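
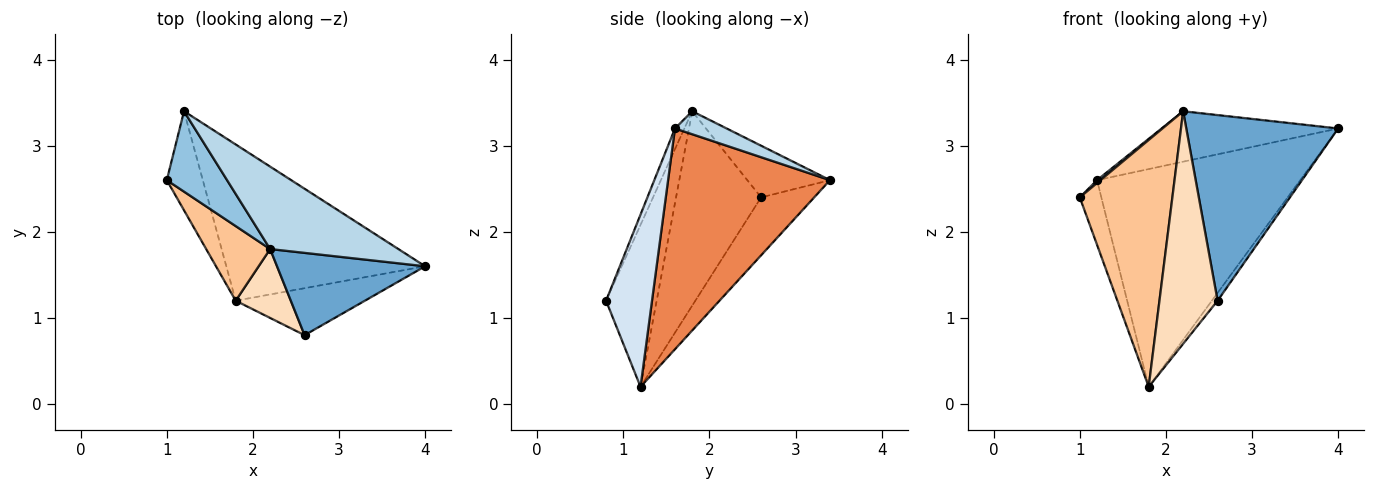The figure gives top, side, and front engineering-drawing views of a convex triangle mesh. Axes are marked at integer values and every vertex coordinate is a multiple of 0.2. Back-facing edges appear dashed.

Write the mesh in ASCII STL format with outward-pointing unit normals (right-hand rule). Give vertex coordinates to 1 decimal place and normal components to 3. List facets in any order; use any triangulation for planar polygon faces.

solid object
 facet normal -0.056 -0.913 0.405
  outer loop
   vertex 2.2 1.8 3.4
   vertex 2.6 0.8 1.2
   vertex 4.0 1.6 3.2
  endloop
 endfacet
 facet normal -0.651 -0.027 0.759
  outer loop
   vertex 1.2 3.4 2.6
   vertex 1.0 2.6 2.4
   vertex 2.2 1.8 3.4
  endloop
 endfacet
 facet normal 0.151 0.516 0.843
  outer loop
   vertex 1.2 3.4 2.6
   vertex 2.2 1.8 3.4
   vertex 4.0 1.6 3.2
  endloop
 endfacet
 facet normal 0.796 0.100 -0.597
  outer loop
   vertex 1.8 1.2 0.2
   vertex 4.0 1.6 3.2
   vertex 2.6 0.8 1.2
  endloop
 endfacet
 facet normal 0.543 0.682 -0.489
  outer loop
   vertex 1.8 1.2 0.2
   vertex 1.2 3.4 2.6
   vertex 4.0 1.6 3.2
  endloop
 endfacet
 facet normal -0.803 0.326 -0.499
  outer loop
   vertex 1.8 1.2 0.2
   vertex 1.0 2.6 2.4
   vertex 1.2 3.4 2.6
  endloop
 endfacet
 facet normal -0.660 -0.719 0.217
  outer loop
   vertex 1.8 1.2 0.2
   vertex 2.2 1.8 3.4
   vertex 1.0 2.6 2.4
  endloop
 endfacet
 facet normal -0.641 -0.736 0.218
  outer loop
   vertex 1.8 1.2 0.2
   vertex 2.6 0.8 1.2
   vertex 2.2 1.8 3.4
  endloop
 endfacet
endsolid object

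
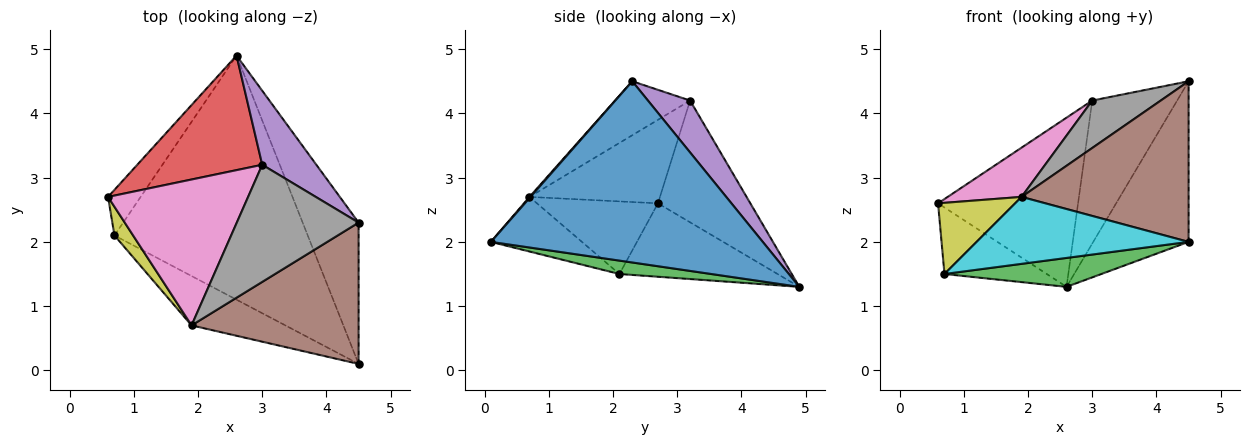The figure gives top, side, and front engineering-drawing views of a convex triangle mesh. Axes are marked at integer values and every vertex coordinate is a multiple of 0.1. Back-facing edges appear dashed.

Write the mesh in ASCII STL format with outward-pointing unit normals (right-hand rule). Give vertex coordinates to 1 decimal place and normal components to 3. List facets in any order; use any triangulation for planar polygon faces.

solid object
 facet normal 0.906 0.318 -0.280
  outer loop
   vertex 4.5 0.1 2.0
   vertex 2.6 4.9 1.3
   vertex 4.5 2.3 4.5
  endloop
 endfacet
 facet normal -0.787 0.509 -0.349
  outer loop
   vertex 0.7 2.1 1.5
   vertex 0.6 2.7 2.6
   vertex 2.6 4.9 1.3
  endloop
 endfacet
 facet normal 0.069 -0.117 -0.991
  outer loop
   vertex 0.7 2.1 1.5
   vertex 2.6 4.9 1.3
   vertex 4.5 0.1 2.0
  endloop
 endfacet
 facet normal -0.479 0.727 0.492
  outer loop
   vertex 3.0 3.2 4.2
   vertex 2.6 4.9 1.3
   vertex 0.6 2.7 2.6
  endloop
 endfacet
 facet normal 0.403 0.813 0.421
  outer loop
   vertex 3.0 3.2 4.2
   vertex 4.5 2.3 4.5
   vertex 2.6 4.9 1.3
  endloop
 endfacet
 facet normal 0.005 -0.751 0.661
  outer loop
   vertex 1.9 0.7 2.7
   vertex 4.5 0.1 2.0
   vertex 4.5 2.3 4.5
  endloop
 endfacet
 facet normal -0.492 -0.278 0.825
  outer loop
   vertex 1.9 0.7 2.7
   vertex 3.0 3.2 4.2
   vertex 0.6 2.7 2.6
  endloop
 endfacet
 facet normal -0.380 -0.347 0.857
  outer loop
   vertex 1.9 0.7 2.7
   vertex 4.5 2.3 4.5
   vertex 3.0 3.2 4.2
  endloop
 endfacet
 facet normal -0.824 -0.525 0.212
  outer loop
   vertex 1.9 0.7 2.7
   vertex 0.6 2.7 2.6
   vertex 0.7 2.1 1.5
  endloop
 endfacet
 facet normal -0.327 -0.761 -0.561
  outer loop
   vertex 1.9 0.7 2.7
   vertex 0.7 2.1 1.5
   vertex 4.5 0.1 2.0
  endloop
 endfacet
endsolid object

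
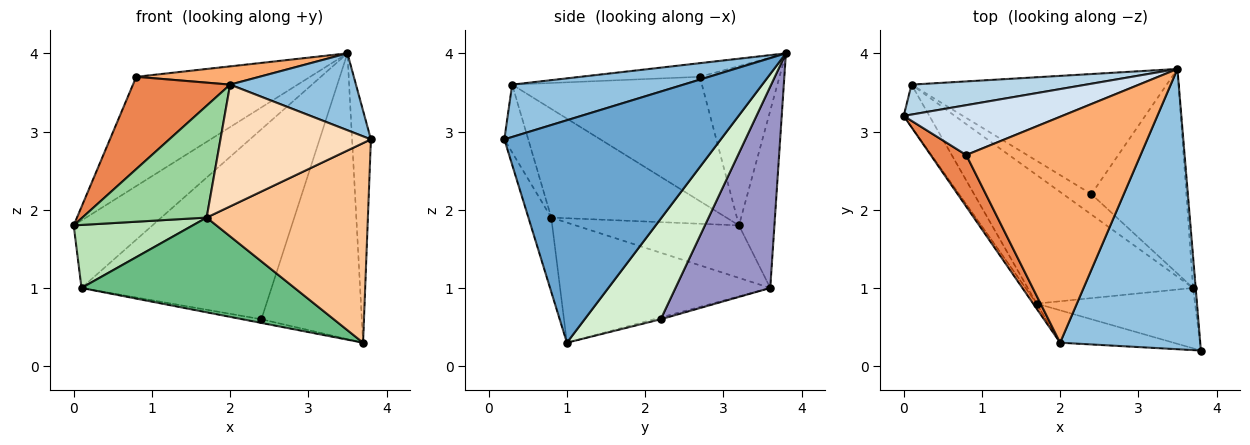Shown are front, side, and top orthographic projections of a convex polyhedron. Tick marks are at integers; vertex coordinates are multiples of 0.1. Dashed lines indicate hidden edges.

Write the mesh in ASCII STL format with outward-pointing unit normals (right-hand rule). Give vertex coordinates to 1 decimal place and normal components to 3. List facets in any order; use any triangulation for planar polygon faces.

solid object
 facet normal 0.996 0.087 -0.012
  outer loop
   vertex 3.7 1.0 0.3
   vertex 3.5 3.8 4.0
   vertex 3.8 0.2 2.9
  endloop
 endfacet
 facet normal 0.339 -0.249 0.907
  outer loop
   vertex 2.0 0.3 3.6
   vertex 3.8 0.2 2.9
   vertex 3.5 3.8 4.0
  endloop
 endfacet
 facet normal -0.381 0.845 0.375
  outer loop
   vertex 0.1 3.6 1.0
   vertex 0.0 3.2 1.8
   vertex 3.5 3.8 4.0
  endloop
 endfacet
 facet normal -0.385 0.840 0.383
  outer loop
   vertex 0.8 2.7 3.7
   vertex 3.5 3.8 4.0
   vertex 0.0 3.2 1.8
  endloop
 endfacet
 facet normal -0.863 -0.442 0.247
  outer loop
   vertex 0.8 2.7 3.7
   vertex 0.0 3.2 1.8
   vertex 2.0 0.3 3.6
  endloop
 endfacet
 facet normal -0.078 -0.080 0.994
  outer loop
   vertex 0.8 2.7 3.7
   vertex 2.0 0.3 3.6
   vertex 3.5 3.8 4.0
  endloop
 endfacet
 facet normal -0.134 -0.949 -0.287
  outer loop
   vertex 1.7 0.8 1.9
   vertex 3.7 1.0 0.3
   vertex 3.8 0.2 2.9
  endloop
 endfacet
 facet normal -0.152 -0.955 -0.254
  outer loop
   vertex 1.7 0.8 1.9
   vertex 3.8 0.2 2.9
   vertex 2.0 0.3 3.6
  endloop
 endfacet
 facet normal -0.505 -0.512 -0.695
  outer loop
   vertex 1.7 0.8 1.9
   vertex 0.1 3.6 1.0
   vertex 3.7 1.0 0.3
  endloop
 endfacet
 facet normal -0.815 -0.579 -0.026
  outer loop
   vertex 1.7 0.8 1.9
   vertex 2.0 0.3 3.6
   vertex 0.0 3.2 1.8
  endloop
 endfacet
 facet normal -0.752 -0.548 -0.368
  outer loop
   vertex 1.7 0.8 1.9
   vertex 0.0 3.2 1.8
   vertex 0.1 3.6 1.0
  endloop
 endfacet
 facet normal 0.525 0.692 -0.496
  outer loop
   vertex 2.4 2.2 0.6
   vertex 3.5 3.8 4.0
   vertex 3.7 1.0 0.3
  endloop
 endfacet
 facet normal 0.389 0.779 -0.492
  outer loop
   vertex 2.4 2.2 0.6
   vertex 0.1 3.6 1.0
   vertex 3.5 3.8 4.0
  endloop
 endfacet
 facet normal -0.063 0.178 -0.982
  outer loop
   vertex 2.4 2.2 0.6
   vertex 3.7 1.0 0.3
   vertex 0.1 3.6 1.0
  endloop
 endfacet
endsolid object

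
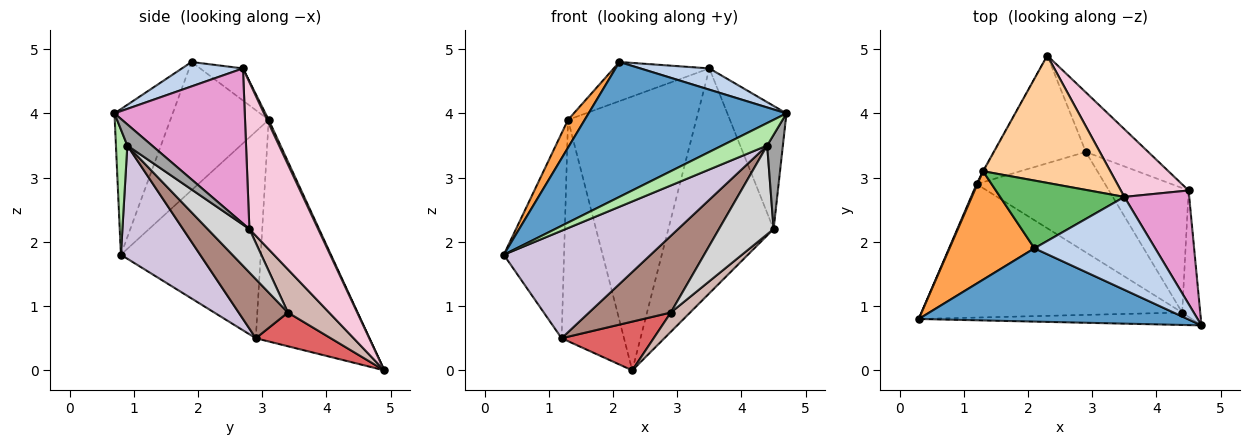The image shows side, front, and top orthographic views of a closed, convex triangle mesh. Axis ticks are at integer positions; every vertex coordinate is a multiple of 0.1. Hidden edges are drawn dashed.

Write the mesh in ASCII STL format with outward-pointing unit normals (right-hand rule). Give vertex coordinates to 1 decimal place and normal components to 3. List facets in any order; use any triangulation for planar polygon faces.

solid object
 facet normal -0.250 -0.851 0.462
  outer loop
   vertex 2.1 1.9 4.8
   vertex 0.3 0.8 1.8
   vertex 4.7 0.7 4.0
  endloop
 endfacet
 facet normal 0.193 -0.219 0.956
  outer loop
   vertex 3.5 2.7 4.7
   vertex 2.1 1.9 4.8
   vertex 4.7 0.7 4.0
  endloop
 endfacet
 facet normal -0.825 -0.140 0.547
  outer loop
   vertex 1.3 3.1 3.9
   vertex 0.3 0.8 1.8
   vertex 2.1 1.9 4.8
  endloop
 endfacet
 facet normal 0.012 0.907 0.421
  outer loop
   vertex 1.3 3.1 3.9
   vertex 3.5 2.7 4.7
   vertex 2.3 4.9 0.0
  endloop
 endfacet
 facet normal -0.219 0.488 0.845
  outer loop
   vertex 1.3 3.1 3.9
   vertex 2.1 1.9 4.8
   vertex 3.5 2.7 4.7
  endloop
 endfacet
 facet normal 0.216 -0.855 -0.472
  outer loop
   vertex 4.4 0.9 3.5
   vertex 4.7 0.7 4.0
   vertex 0.3 0.8 1.8
  endloop
 endfacet
 facet normal 0.318 -0.391 -0.864
  outer loop
   vertex 1.2 2.9 0.5
   vertex 2.3 4.9 0.0
   vertex 2.9 3.4 0.9
  endloop
 endfacet
 facet normal -0.918 0.396 0.004
  outer loop
   vertex 1.2 2.9 0.5
   vertex 0.3 0.8 1.8
   vertex 1.3 3.1 3.9
  endloop
 endfacet
 facet normal -0.876 0.481 -0.003
  outer loop
   vertex 1.2 2.9 0.5
   vertex 1.3 3.1 3.9
   vertex 2.3 4.9 0.0
  endloop
 endfacet
 facet normal 0.320 -0.594 -0.738
  outer loop
   vertex 1.2 2.9 0.5
   vertex 4.4 0.9 3.5
   vertex 0.3 0.8 1.8
  endloop
 endfacet
 facet normal 0.343 -0.570 -0.746
  outer loop
   vertex 1.2 2.9 0.5
   vertex 2.9 3.4 0.9
   vertex 4.4 0.9 3.5
  endloop
 endfacet
 facet normal 0.549 -0.257 -0.795
  outer loop
   vertex 4.5 2.8 2.2
   vertex 2.9 3.4 0.9
   vertex 2.3 4.9 0.0
  endloop
 endfacet
 facet normal 0.851 0.386 0.356
  outer loop
   vertex 4.5 2.8 2.2
   vertex 3.5 2.7 4.7
   vertex 4.7 0.7 4.0
  endloop
 endfacet
 facet normal 0.530 0.812 0.245
  outer loop
   vertex 4.5 2.8 2.2
   vertex 2.3 4.9 0.0
   vertex 3.5 2.7 4.7
  endloop
 endfacet
 facet normal 0.684 -0.436 -0.585
  outer loop
   vertex 4.5 2.8 2.2
   vertex 4.7 0.7 4.0
   vertex 4.4 0.9 3.5
  endloop
 endfacet
 facet normal 0.406 -0.531 -0.744
  outer loop
   vertex 4.5 2.8 2.2
   vertex 4.4 0.9 3.5
   vertex 2.9 3.4 0.9
  endloop
 endfacet
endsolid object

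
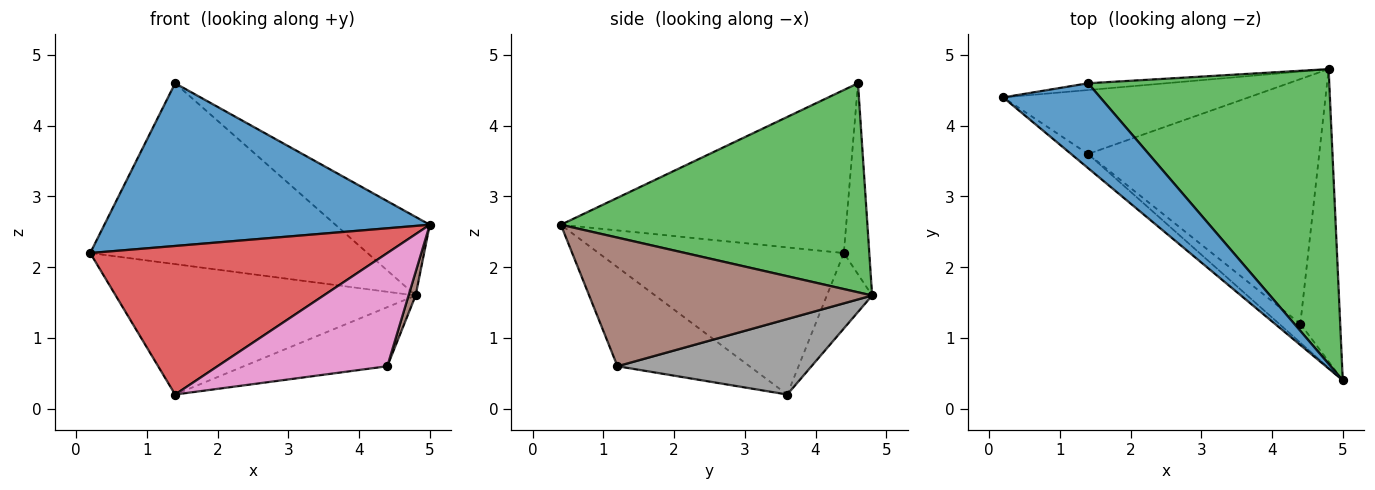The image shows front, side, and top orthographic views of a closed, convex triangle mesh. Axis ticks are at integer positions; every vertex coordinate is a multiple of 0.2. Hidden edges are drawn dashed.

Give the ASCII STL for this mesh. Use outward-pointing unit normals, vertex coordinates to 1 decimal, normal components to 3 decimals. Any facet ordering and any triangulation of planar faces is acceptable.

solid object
 facet normal -0.614 -0.700 0.365
  outer loop
   vertex 1.4 4.6 4.6
   vertex 0.2 4.4 2.2
   vertex 5.0 0.4 2.6
  endloop
 endfacet
 facet normal -0.091 0.995 -0.037
  outer loop
   vertex 1.4 4.6 4.6
   vertex 4.8 4.8 1.6
   vertex 0.2 4.4 2.2
  endloop
 endfacet
 facet normal 0.642 0.198 0.741
  outer loop
   vertex 1.4 4.6 4.6
   vertex 5.0 0.4 2.6
   vertex 4.8 4.8 1.6
  endloop
 endfacet
 facet normal -0.635 -0.769 -0.073
  outer loop
   vertex 1.4 3.6 0.2
   vertex 5.0 0.4 2.6
   vertex 0.2 4.4 2.2
  endloop
 endfacet
 facet normal -0.134 0.890 -0.436
  outer loop
   vertex 1.4 3.6 0.2
   vertex 0.2 4.4 2.2
   vertex 4.8 4.8 1.6
  endloop
 endfacet
 facet normal 0.955 -0.024 -0.296
  outer loop
   vertex 4.4 1.2 0.6
   vertex 4.8 4.8 1.6
   vertex 5.0 0.4 2.6
  endloop
 endfacet
 facet normal -0.609 -0.783 -0.130
  outer loop
   vertex 4.4 1.2 0.6
   vertex 5.0 0.4 2.6
   vertex 1.4 3.6 0.2
  endloop
 endfacet
 facet normal 0.303 0.224 -0.927
  outer loop
   vertex 4.4 1.2 0.6
   vertex 1.4 3.6 0.2
   vertex 4.8 4.8 1.6
  endloop
 endfacet
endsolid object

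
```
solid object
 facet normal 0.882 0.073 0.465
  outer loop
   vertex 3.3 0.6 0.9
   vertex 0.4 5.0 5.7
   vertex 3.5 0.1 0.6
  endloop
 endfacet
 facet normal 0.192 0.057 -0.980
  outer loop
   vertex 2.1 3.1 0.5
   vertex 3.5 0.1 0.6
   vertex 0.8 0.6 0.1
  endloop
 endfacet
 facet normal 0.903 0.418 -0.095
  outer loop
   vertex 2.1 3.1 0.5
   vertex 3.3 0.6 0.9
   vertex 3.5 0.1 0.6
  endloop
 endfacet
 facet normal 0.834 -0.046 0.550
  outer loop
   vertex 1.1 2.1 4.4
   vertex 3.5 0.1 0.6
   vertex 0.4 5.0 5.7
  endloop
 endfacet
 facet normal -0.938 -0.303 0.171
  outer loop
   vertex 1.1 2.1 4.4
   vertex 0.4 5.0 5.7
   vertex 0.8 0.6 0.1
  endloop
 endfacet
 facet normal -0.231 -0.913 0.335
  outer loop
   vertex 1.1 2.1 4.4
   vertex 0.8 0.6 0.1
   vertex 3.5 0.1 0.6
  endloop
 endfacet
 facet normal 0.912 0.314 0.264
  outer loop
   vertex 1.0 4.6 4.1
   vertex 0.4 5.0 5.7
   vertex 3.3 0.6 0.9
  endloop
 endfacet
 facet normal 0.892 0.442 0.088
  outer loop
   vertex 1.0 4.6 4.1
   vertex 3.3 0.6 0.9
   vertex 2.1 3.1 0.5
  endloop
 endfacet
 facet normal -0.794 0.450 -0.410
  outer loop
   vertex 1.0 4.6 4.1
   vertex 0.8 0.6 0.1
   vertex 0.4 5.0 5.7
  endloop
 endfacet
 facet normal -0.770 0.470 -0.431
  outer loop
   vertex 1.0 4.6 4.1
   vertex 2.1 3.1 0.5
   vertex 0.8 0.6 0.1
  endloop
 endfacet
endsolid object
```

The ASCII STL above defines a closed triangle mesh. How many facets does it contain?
10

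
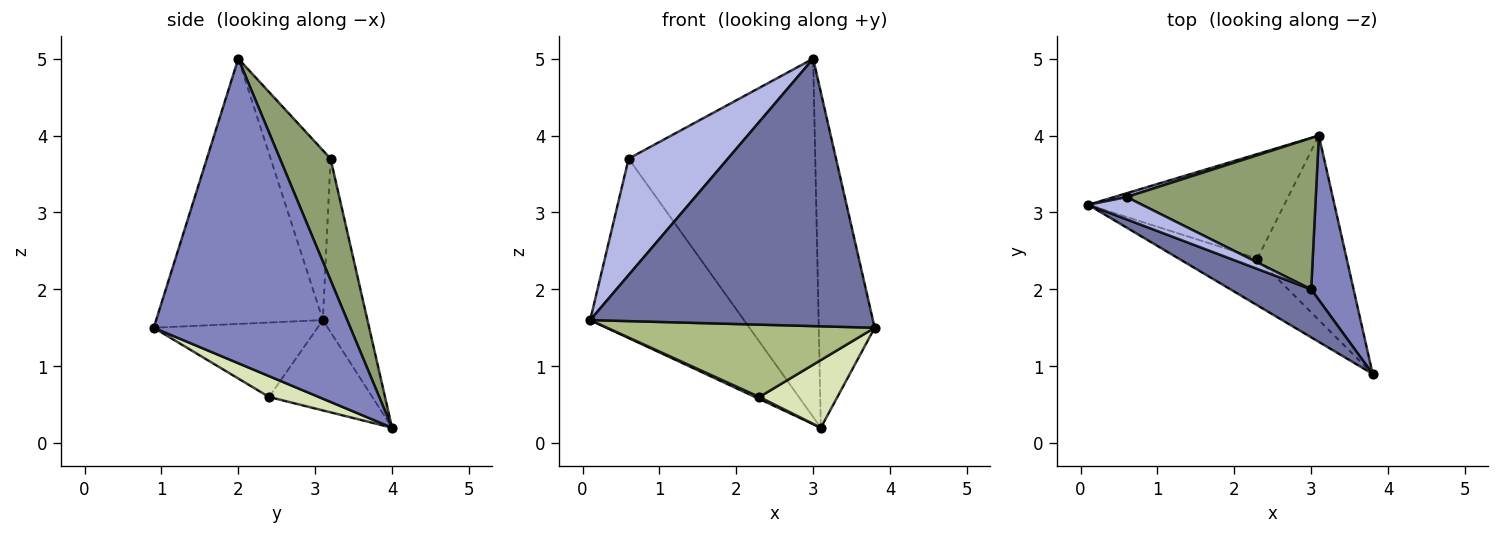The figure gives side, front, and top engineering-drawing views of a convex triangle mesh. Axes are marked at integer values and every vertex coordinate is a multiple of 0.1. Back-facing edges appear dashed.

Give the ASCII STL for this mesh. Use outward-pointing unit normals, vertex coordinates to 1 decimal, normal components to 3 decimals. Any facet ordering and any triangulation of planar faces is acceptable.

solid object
 facet normal -0.502 -0.851 0.153
  outer loop
   vertex 3.0 2.0 5.0
   vertex 0.1 3.1 1.6
   vertex 3.8 0.9 1.5
  endloop
 endfacet
 facet normal 0.953 0.271 0.133
  outer loop
   vertex 3.0 2.0 5.0
   vertex 3.8 0.9 1.5
   vertex 3.1 4.0 0.2
  endloop
 endfacet
 facet normal -0.278 0.960 0.021
  outer loop
   vertex 0.6 3.2 3.7
   vertex 3.1 4.0 0.2
   vertex 0.1 3.1 1.6
  endloop
 endfacet
 facet normal -0.510 -0.845 0.162
  outer loop
   vertex 0.6 3.2 3.7
   vertex 0.1 3.1 1.6
   vertex 3.0 2.0 5.0
  endloop
 endfacet
 facet normal 0.242 0.894 0.377
  outer loop
   vertex 0.6 3.2 3.7
   vertex 3.0 2.0 5.0
   vertex 3.1 4.0 0.2
  endloop
 endfacet
 facet normal -0.457 -0.747 -0.483
  outer loop
   vertex 2.3 2.4 0.6
   vertex 3.8 0.9 1.5
   vertex 0.1 3.1 1.6
  endloop
 endfacet
 facet normal -0.418 -0.018 -0.908
  outer loop
   vertex 2.3 2.4 0.6
   vertex 0.1 3.1 1.6
   vertex 3.1 4.0 0.2
  endloop
 endfacet
 facet normal 0.214 -0.336 -0.917
  outer loop
   vertex 2.3 2.4 0.6
   vertex 3.1 4.0 0.2
   vertex 3.8 0.9 1.5
  endloop
 endfacet
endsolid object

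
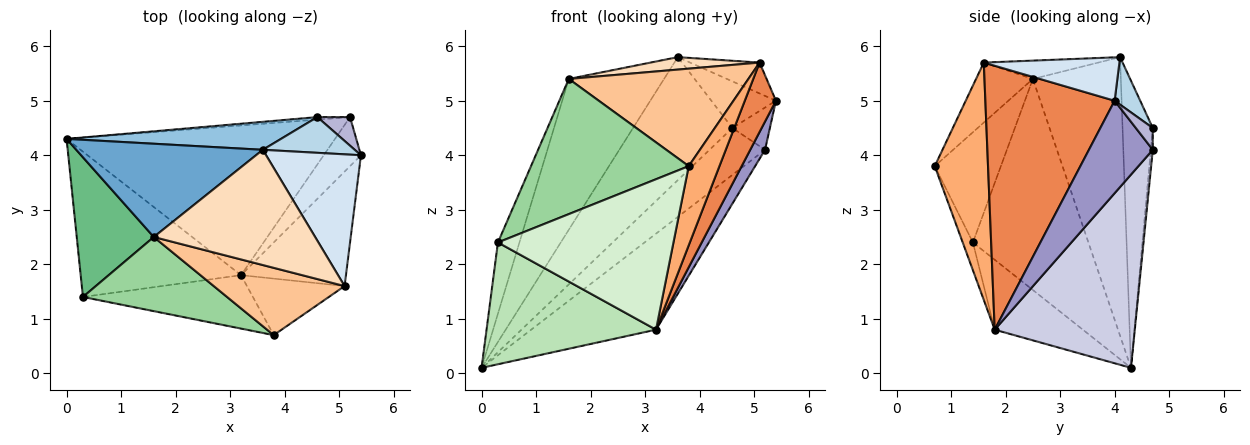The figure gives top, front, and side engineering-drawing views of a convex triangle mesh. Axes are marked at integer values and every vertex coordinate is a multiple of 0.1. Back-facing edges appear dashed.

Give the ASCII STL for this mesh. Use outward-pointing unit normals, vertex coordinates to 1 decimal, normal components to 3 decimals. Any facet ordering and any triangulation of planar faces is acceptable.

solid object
 facet normal -0.618 0.669 0.414
  outer loop
   vertex 1.6 2.5 5.4
   vertex 3.6 4.1 5.8
   vertex 0.0 4.3 0.1
  endloop
 endfacet
 facet normal -0.285 0.935 0.213
  outer loop
   vertex 4.6 4.7 4.5
   vertex 0.0 4.3 0.1
   vertex 3.6 4.1 5.8
  endloop
 endfacet
 facet normal 0.300 0.757 0.580
  outer loop
   vertex 4.6 4.7 4.5
   vertex 3.6 4.1 5.8
   vertex 5.4 4.0 5.0
  endloop
 endfacet
 facet normal 0.407 0.209 0.889
  outer loop
   vertex 5.1 1.6 5.7
   vertex 5.4 4.0 5.0
   vertex 3.6 4.1 5.8
  endloop
 endfacet
 facet normal 0.907 -0.219 -0.361
  outer loop
   vertex 5.1 1.6 5.7
   vertex 3.2 1.8 0.8
   vertex 5.4 4.0 5.0
  endloop
 endfacet
 facet normal 0.816 -0.470 -0.336
  outer loop
   vertex 5.1 1.6 5.7
   vertex 3.8 0.7 3.8
   vertex 3.2 1.8 0.8
  endloop
 endfacet
 facet normal -0.252 -0.796 0.550
  outer loop
   vertex 5.1 1.6 5.7
   vertex 1.6 2.5 5.4
   vertex 3.8 0.7 3.8
  endloop
 endfacet
 facet normal -0.112 -0.107 0.988
  outer loop
   vertex 5.1 1.6 5.7
   vertex 3.6 4.1 5.8
   vertex 1.6 2.5 5.4
  endloop
 endfacet
 facet normal -0.925 0.172 0.338
  outer loop
   vertex 0.3 1.4 2.4
   vertex 1.6 2.5 5.4
   vertex 0.0 4.3 0.1
  endloop
 endfacet
 facet normal -0.345 -0.823 0.451
  outer loop
   vertex 0.3 1.4 2.4
   vertex 3.8 0.7 3.8
   vertex 1.6 2.5 5.4
  endloop
 endfacet
 facet normal -0.317 -0.609 -0.727
  outer loop
   vertex 0.3 1.4 2.4
   vertex 0.0 4.3 0.1
   vertex 3.2 1.8 0.8
  endloop
 endfacet
 facet normal -0.055 -0.941 -0.334
  outer loop
   vertex 0.3 1.4 2.4
   vertex 3.2 1.8 0.8
   vertex 3.8 0.7 3.8
  endloop
 endfacet
 facet normal 0.907 -0.210 -0.365
  outer loop
   vertex 5.2 4.7 4.1
   vertex 5.4 4.0 5.0
   vertex 3.2 1.8 0.8
  endloop
 endfacet
 facet normal 0.350 0.775 0.525
  outer loop
   vertex 5.2 4.7 4.1
   vertex 4.6 4.7 4.5
   vertex 5.4 4.0 5.0
  endloop
 endfacet
 facet normal 0.518 0.462 -0.720
  outer loop
   vertex 5.2 4.7 4.1
   vertex 3.2 1.8 0.8
   vertex 0.0 4.3 0.1
  endloop
 endfacet
 facet normal -0.036 0.998 -0.053
  outer loop
   vertex 5.2 4.7 4.1
   vertex 0.0 4.3 0.1
   vertex 4.6 4.7 4.5
  endloop
 endfacet
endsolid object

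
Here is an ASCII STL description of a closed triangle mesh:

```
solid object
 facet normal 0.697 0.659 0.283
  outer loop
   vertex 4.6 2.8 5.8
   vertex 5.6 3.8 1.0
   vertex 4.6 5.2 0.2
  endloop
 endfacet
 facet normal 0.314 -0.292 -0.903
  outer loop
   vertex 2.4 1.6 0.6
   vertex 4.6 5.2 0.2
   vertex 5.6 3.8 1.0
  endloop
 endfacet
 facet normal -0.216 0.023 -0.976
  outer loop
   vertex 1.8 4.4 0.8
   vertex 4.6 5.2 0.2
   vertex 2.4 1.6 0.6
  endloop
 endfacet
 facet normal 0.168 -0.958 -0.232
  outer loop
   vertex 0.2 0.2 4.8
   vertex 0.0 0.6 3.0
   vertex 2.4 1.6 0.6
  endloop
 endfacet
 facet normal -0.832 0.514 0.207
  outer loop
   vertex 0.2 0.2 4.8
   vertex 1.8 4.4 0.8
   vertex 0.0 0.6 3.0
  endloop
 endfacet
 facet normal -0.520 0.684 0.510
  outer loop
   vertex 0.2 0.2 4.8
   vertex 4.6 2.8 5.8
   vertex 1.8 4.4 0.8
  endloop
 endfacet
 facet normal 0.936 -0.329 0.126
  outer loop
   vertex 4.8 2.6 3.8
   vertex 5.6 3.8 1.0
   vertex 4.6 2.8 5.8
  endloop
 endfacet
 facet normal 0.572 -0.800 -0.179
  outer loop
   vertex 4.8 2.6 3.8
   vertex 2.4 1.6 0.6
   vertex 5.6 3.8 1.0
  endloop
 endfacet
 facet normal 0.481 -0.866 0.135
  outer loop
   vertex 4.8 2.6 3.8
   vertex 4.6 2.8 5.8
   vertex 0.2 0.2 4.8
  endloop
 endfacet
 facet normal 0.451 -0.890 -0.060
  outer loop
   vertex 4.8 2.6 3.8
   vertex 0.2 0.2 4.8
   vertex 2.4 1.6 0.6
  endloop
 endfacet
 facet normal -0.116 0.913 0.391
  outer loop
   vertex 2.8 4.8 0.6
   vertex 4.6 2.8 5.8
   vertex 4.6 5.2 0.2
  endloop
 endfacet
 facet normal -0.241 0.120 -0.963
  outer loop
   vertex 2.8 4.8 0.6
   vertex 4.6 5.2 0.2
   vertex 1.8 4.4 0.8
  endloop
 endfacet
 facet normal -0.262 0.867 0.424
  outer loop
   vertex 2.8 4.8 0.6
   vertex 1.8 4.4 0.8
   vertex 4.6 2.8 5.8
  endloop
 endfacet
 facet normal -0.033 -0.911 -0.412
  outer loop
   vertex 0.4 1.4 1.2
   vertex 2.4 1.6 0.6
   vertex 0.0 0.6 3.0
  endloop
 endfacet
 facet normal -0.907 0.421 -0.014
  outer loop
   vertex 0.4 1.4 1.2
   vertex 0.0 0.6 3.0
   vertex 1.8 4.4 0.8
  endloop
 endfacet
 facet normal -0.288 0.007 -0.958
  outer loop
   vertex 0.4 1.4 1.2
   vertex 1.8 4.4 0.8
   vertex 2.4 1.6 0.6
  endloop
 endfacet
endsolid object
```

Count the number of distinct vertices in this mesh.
10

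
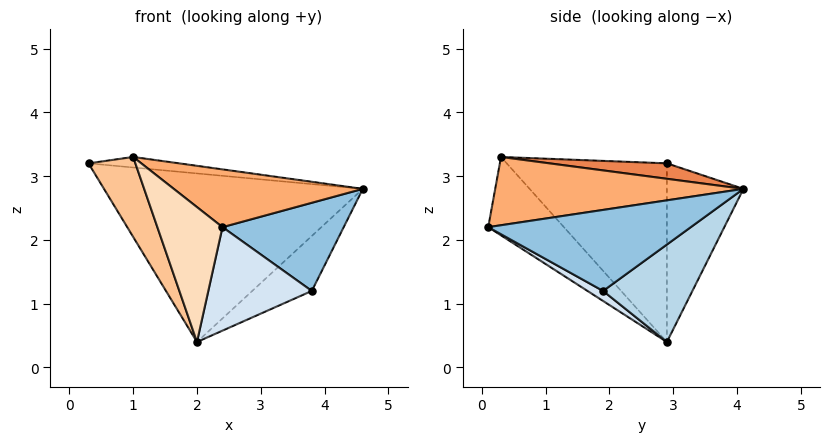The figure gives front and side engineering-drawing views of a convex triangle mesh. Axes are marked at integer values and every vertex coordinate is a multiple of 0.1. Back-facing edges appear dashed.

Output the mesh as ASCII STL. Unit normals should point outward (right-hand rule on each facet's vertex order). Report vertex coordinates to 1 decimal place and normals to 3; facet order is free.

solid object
 facet normal -0.280 0.945 -0.170
  outer loop
   vertex 2.0 2.9 0.4
   vertex 0.3 2.9 3.2
   vertex 4.6 4.1 2.8
  endloop
 endfacet
 facet normal 0.827 -0.495 0.267
  outer loop
   vertex 3.8 1.9 1.2
   vertex 4.6 4.1 2.8
   vertex 2.4 0.1 2.2
  endloop
 endfacet
 facet normal 0.538 0.359 -0.763
  outer loop
   vertex 3.8 1.9 1.2
   vertex 2.0 2.9 0.4
   vertex 4.6 4.1 2.8
  endloop
 endfacet
 facet normal 0.080 -0.531 -0.844
  outer loop
   vertex 3.8 1.9 1.2
   vertex 2.4 0.1 2.2
   vertex 2.0 2.9 0.4
  endloop
 endfacet
 facet normal 0.076 0.059 0.995
  outer loop
   vertex 1.0 0.3 3.3
   vertex 4.6 4.1 2.8
   vertex 0.3 2.9 3.2
  endloop
 endfacet
 facet normal 0.529 -0.403 0.747
  outer loop
   vertex 1.0 0.3 3.3
   vertex 2.4 0.1 2.2
   vertex 4.6 4.1 2.8
  endloop
 endfacet
 facet normal -0.829 -0.243 -0.503
  outer loop
   vertex 1.0 0.3 3.3
   vertex 0.3 2.9 3.2
   vertex 2.0 2.9 0.4
  endloop
 endfacet
 facet normal -0.579 -0.498 -0.646
  outer loop
   vertex 1.0 0.3 3.3
   vertex 2.0 2.9 0.4
   vertex 2.4 0.1 2.2
  endloop
 endfacet
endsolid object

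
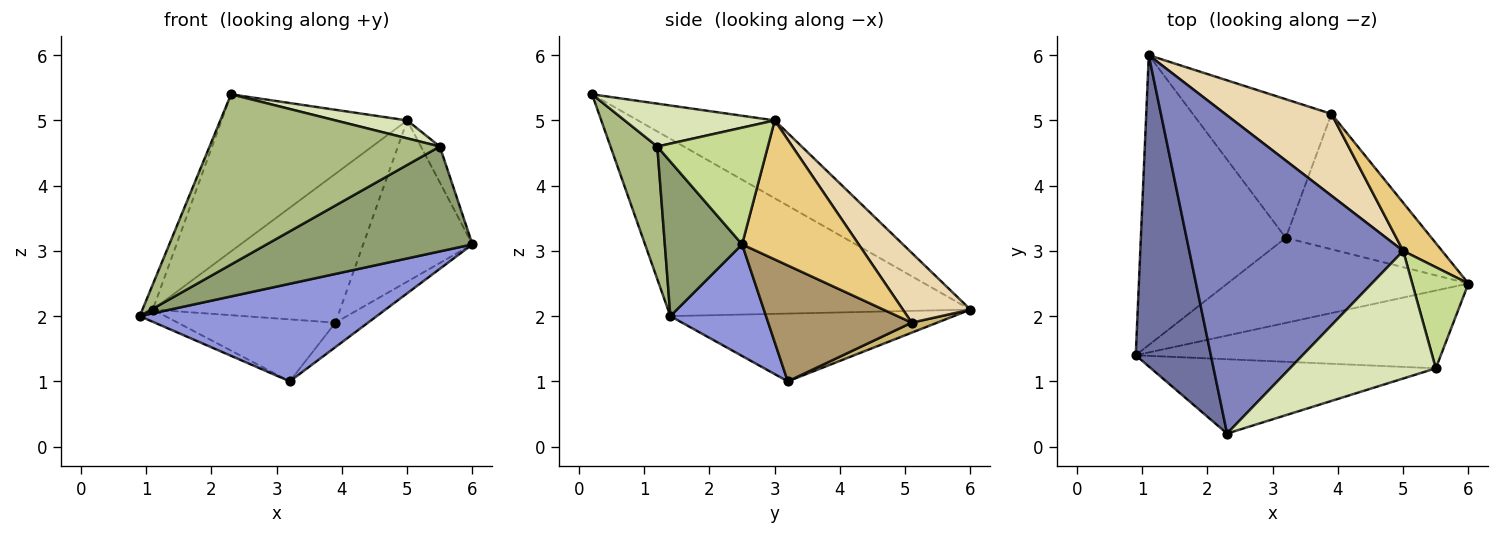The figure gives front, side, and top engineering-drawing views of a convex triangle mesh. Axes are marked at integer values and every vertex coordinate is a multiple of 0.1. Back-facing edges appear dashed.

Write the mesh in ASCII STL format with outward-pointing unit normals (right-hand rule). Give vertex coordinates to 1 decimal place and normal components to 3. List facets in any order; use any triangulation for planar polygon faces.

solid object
 facet normal -0.920 0.032 0.390
  outer loop
   vertex 2.3 0.2 5.4
   vertex 1.1 6.0 2.1
   vertex 0.9 1.4 2.0
  endloop
 endfacet
 facet normal -0.310 0.421 0.852
  outer loop
   vertex 5.0 3.0 5.0
   vertex 1.1 6.0 2.1
   vertex 2.3 0.2 5.4
  endloop
 endfacet
 facet normal 0.291 -0.721 -0.629
  outer loop
   vertex 3.2 3.2 1.0
   vertex 6.0 2.5 3.1
   vertex 0.9 1.4 2.0
  endloop
 endfacet
 facet normal -0.423 0.038 -0.905
  outer loop
   vertex 3.2 3.2 1.0
   vertex 0.9 1.4 2.0
   vertex 1.1 6.0 2.1
  endloop
 endfacet
 facet normal 0.289 -0.769 -0.570
  outer loop
   vertex 5.5 1.2 4.6
   vertex 0.9 1.4 2.0
   vertex 6.0 2.5 3.1
  endloop
 endfacet
 facet normal 0.183 -0.901 -0.393
  outer loop
   vertex 5.5 1.2 4.6
   vertex 2.3 0.2 5.4
   vertex 0.9 1.4 2.0
  endloop
 endfacet
 facet normal 0.891 0.152 0.429
  outer loop
   vertex 5.5 1.2 4.6
   vertex 6.0 2.5 3.1
   vertex 5.0 3.0 5.0
  endloop
 endfacet
 facet normal 0.279 -0.134 0.951
  outer loop
   vertex 5.5 1.2 4.6
   vertex 5.0 3.0 5.0
   vertex 2.3 0.2 5.4
  endloop
 endfacet
 facet normal 0.616 0.140 -0.775
  outer loop
   vertex 3.9 5.1 1.9
   vertex 6.0 2.5 3.1
   vertex 3.2 3.2 1.0
  endloop
 endfacet
 facet normal 0.066 0.407 -0.911
  outer loop
   vertex 3.9 5.1 1.9
   vertex 3.2 3.2 1.0
   vertex 1.1 6.0 2.1
  endloop
 endfacet
 facet normal 0.715 0.670 0.200
  outer loop
   vertex 3.9 5.1 1.9
   vertex 5.0 3.0 5.0
   vertex 6.0 2.5 3.1
  endloop
 endfacet
 facet normal 0.301 0.836 0.459
  outer loop
   vertex 3.9 5.1 1.9
   vertex 1.1 6.0 2.1
   vertex 5.0 3.0 5.0
  endloop
 endfacet
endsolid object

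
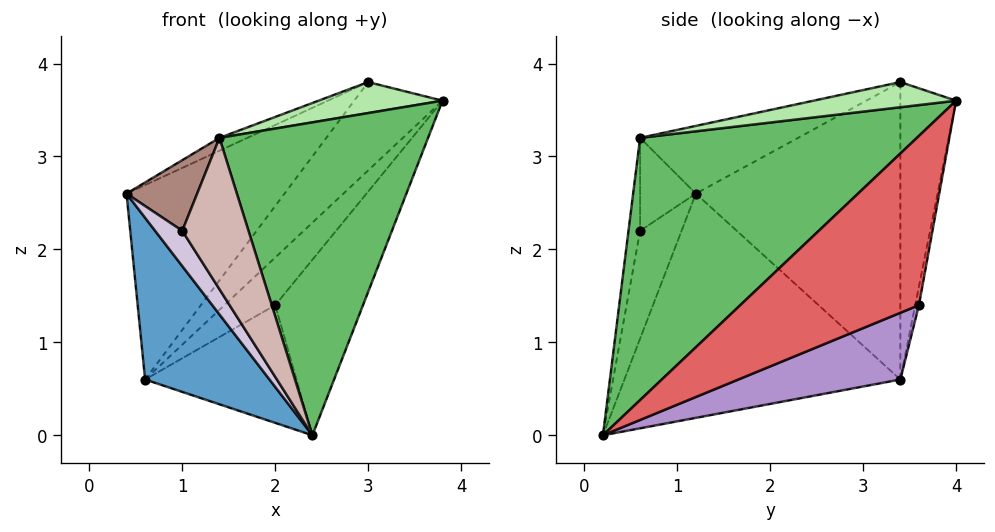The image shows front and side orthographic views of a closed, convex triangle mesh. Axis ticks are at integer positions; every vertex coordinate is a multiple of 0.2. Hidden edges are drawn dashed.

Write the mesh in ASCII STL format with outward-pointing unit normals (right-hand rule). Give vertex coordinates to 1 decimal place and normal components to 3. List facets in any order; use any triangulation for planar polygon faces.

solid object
 facet normal -0.801 -0.361 -0.477
  outer loop
   vertex 0.6 3.4 0.6
   vertex 2.4 0.2 0.0
   vertex 0.4 1.2 2.6
  endloop
 endfacet
 facet normal -0.680 0.526 0.510
  outer loop
   vertex 0.6 3.4 0.6
   vertex 0.4 1.2 2.6
   vertex 3.0 3.4 3.8
  endloop
 endfacet
 facet normal -0.496 0.785 0.372
  outer loop
   vertex 0.6 3.4 0.6
   vertex 3.0 3.4 3.8
   vertex 3.8 4.0 3.6
  endloop
 endfacet
 facet normal -0.475 0.084 0.876
  outer loop
   vertex 1.4 0.6 3.2
   vertex 3.0 3.4 3.8
   vertex 0.4 1.2 2.6
  endloop
 endfacet
 facet normal 0.760 -0.572 0.309
  outer loop
   vertex 1.4 0.6 3.2
   vertex 2.4 0.2 0.0
   vertex 3.8 4.0 3.6
  endloop
 endfacet
 facet normal 0.520 -0.453 0.724
  outer loop
   vertex 1.4 0.6 3.2
   vertex 3.8 4.0 3.6
   vertex 3.0 3.4 3.8
  endloop
 endfacet
 facet normal 0.696 0.342 -0.632
  outer loop
   vertex 2.0 3.6 1.4
   vertex 3.8 4.0 3.6
   vertex 2.4 0.2 0.0
  endloop
 endfacet
 facet normal -0.072 0.990 -0.121
  outer loop
   vertex 2.0 3.6 1.4
   vertex 0.6 3.4 0.6
   vertex 3.8 4.0 3.6
  endloop
 endfacet
 facet normal 0.415 0.388 -0.823
  outer loop
   vertex 2.0 3.6 1.4
   vertex 2.4 0.2 0.0
   vertex 0.6 3.4 0.6
  endloop
 endfacet
 facet normal -0.768 -0.503 -0.397
  outer loop
   vertex 1.0 0.6 2.2
   vertex 0.4 1.2 2.6
   vertex 2.4 0.2 0.0
  endloop
 endfacet
 facet normal -0.601 -0.762 0.241
  outer loop
   vertex 1.0 0.6 2.2
   vertex 1.4 0.6 3.2
   vertex 0.4 1.2 2.6
  endloop
 endfacet
 facet normal -0.172 -0.983 0.069
  outer loop
   vertex 1.0 0.6 2.2
   vertex 2.4 0.2 0.0
   vertex 1.4 0.6 3.2
  endloop
 endfacet
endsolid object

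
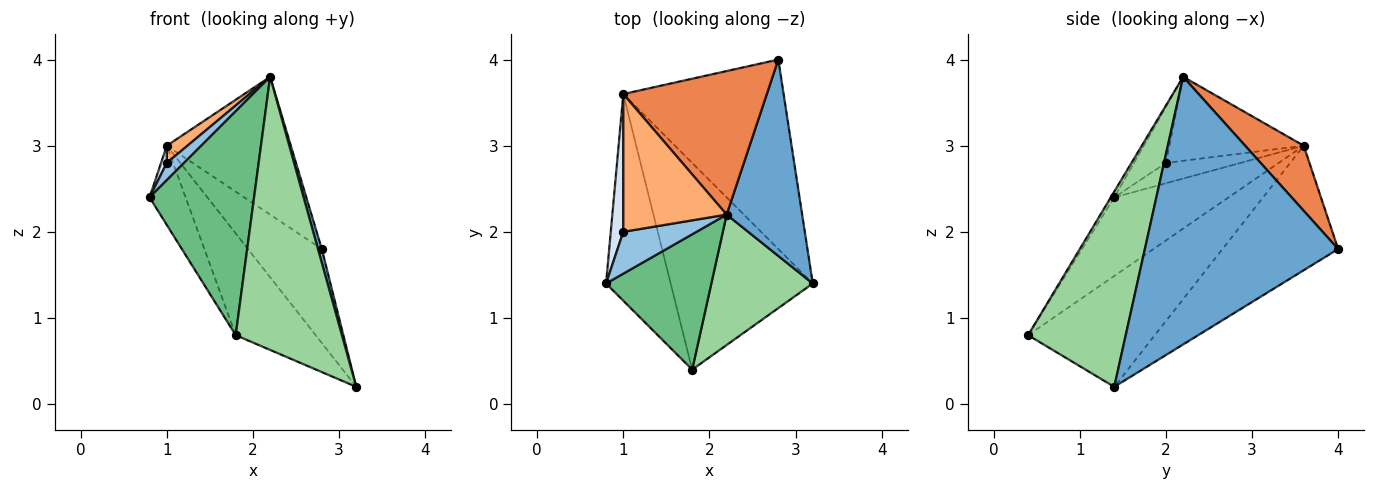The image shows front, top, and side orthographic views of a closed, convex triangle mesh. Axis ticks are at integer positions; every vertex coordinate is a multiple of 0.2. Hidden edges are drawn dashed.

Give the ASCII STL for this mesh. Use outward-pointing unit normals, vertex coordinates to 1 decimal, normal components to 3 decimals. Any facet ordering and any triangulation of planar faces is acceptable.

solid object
 facet normal 0.962 -0.019 0.272
  outer loop
   vertex 2.2 2.2 3.8
   vertex 3.2 1.4 0.2
   vertex 2.8 4.0 1.8
  endloop
 endfacet
 facet normal -0.577 -0.311 0.755
  outer loop
   vertex 1.0 2.0 2.8
   vertex 0.8 1.4 2.4
   vertex 2.2 2.2 3.8
  endloop
 endfacet
 facet normal -0.571 0.365 -0.735
  outer loop
   vertex 1.0 3.6 3.0
   vertex 2.8 4.0 1.8
   vertex 3.2 1.4 0.2
  endloop
 endfacet
 facet normal -0.850 -0.065 0.523
  outer loop
   vertex 1.0 3.6 3.0
   vertex 0.8 1.4 2.4
   vertex 1.0 2.0 2.8
  endloop
 endfacet
 facet normal 0.311 0.658 0.686
  outer loop
   vertex 1.0 3.6 3.0
   vertex 2.2 2.2 3.8
   vertex 2.8 4.0 1.8
  endloop
 endfacet
 facet normal -0.628 -0.097 0.772
  outer loop
   vertex 1.0 3.6 3.0
   vertex 1.0 2.0 2.8
   vertex 2.2 2.2 3.8
  endloop
 endfacet
 facet normal -0.751 0.236 -0.617
  outer loop
   vertex 1.8 0.4 0.8
   vertex 0.8 1.4 2.4
   vertex 1.0 3.6 3.0
  endloop
 endfacet
 facet normal -0.573 0.362 -0.735
  outer loop
   vertex 1.8 0.4 0.8
   vertex 1.0 3.6 3.0
   vertex 3.2 1.4 0.2
  endloop
 endfacet
 facet normal -0.028 -0.855 0.517
  outer loop
   vertex 1.8 0.4 0.8
   vertex 2.2 2.2 3.8
   vertex 0.8 1.4 2.4
  endloop
 endfacet
 facet normal 0.638 -0.695 0.332
  outer loop
   vertex 1.8 0.4 0.8
   vertex 3.2 1.4 0.2
   vertex 2.2 2.2 3.8
  endloop
 endfacet
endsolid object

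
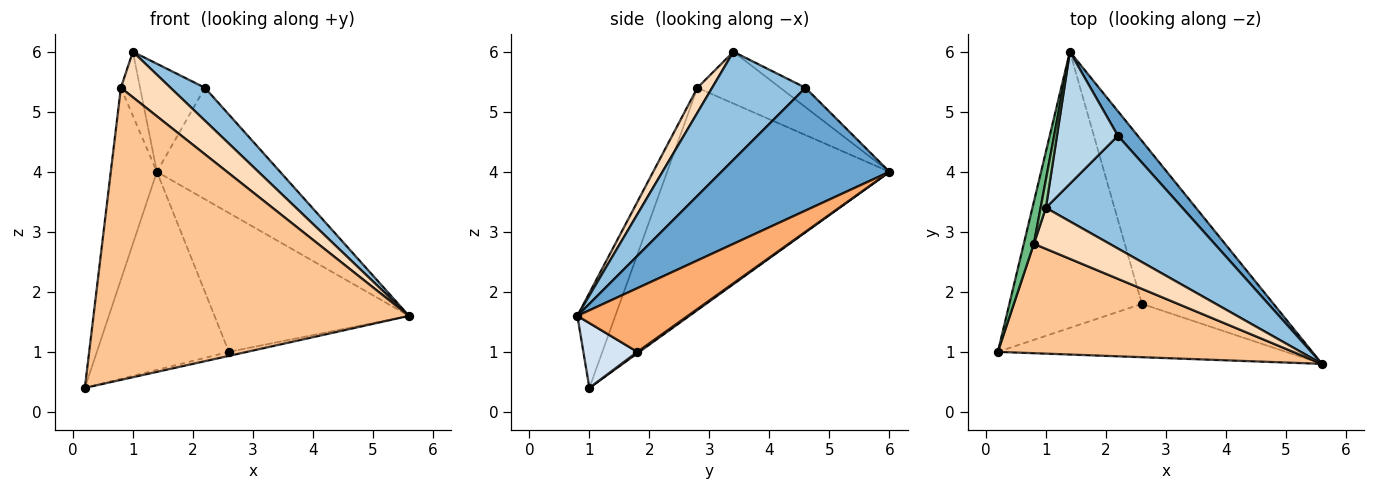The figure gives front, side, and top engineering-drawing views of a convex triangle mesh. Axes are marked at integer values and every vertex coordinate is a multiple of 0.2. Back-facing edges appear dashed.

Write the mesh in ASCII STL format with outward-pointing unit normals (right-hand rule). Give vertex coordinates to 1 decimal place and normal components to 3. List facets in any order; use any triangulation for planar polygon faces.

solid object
 facet normal 0.800 0.586 0.129
  outer loop
   vertex 2.2 4.6 5.4
   vertex 5.6 0.8 1.6
   vertex 1.4 6.0 4.0
  endloop
 endfacet
 facet normal 0.605 -0.223 0.764
  outer loop
   vertex 2.2 4.6 5.4
   vertex 1.0 3.4 6.0
   vertex 5.6 0.8 1.6
  endloop
 endfacet
 facet normal -0.239 0.615 0.752
  outer loop
   vertex 2.2 4.6 5.4
   vertex 1.4 6.0 4.0
   vertex 1.0 3.4 6.0
  endloop
 endfacet
 facet normal 0.219 0.073 -0.973
  outer loop
   vertex 2.6 1.8 1.0
   vertex 5.6 0.8 1.6
   vertex 0.2 1.0 0.4
  endloop
 endfacet
 facet normal 0.009 0.583 -0.813
  outer loop
   vertex 2.6 1.8 1.0
   vertex 0.2 1.0 0.4
   vertex 1.4 6.0 4.0
  endloop
 endfacet
 facet normal 0.346 0.609 -0.714
  outer loop
   vertex 2.6 1.8 1.0
   vertex 1.4 6.0 4.0
   vertex 5.6 0.8 1.6
  endloop
 endfacet
 facet normal -0.112 -0.931 0.348
  outer loop
   vertex 0.8 2.8 5.4
   vertex 0.2 1.0 0.4
   vertex 5.6 0.8 1.6
  endloop
 endfacet
 facet normal 0.215 -0.725 0.654
  outer loop
   vertex 0.8 2.8 5.4
   vertex 5.6 0.8 1.6
   vertex 1.0 3.4 6.0
  endloop
 endfacet
 facet normal -0.978 0.203 0.044
  outer loop
   vertex 0.8 2.8 5.4
   vertex 1.4 6.0 4.0
   vertex 0.2 1.0 0.4
  endloop
 endfacet
 facet normal -0.969 0.225 0.098
  outer loop
   vertex 0.8 2.8 5.4
   vertex 1.0 3.4 6.0
   vertex 1.4 6.0 4.0
  endloop
 endfacet
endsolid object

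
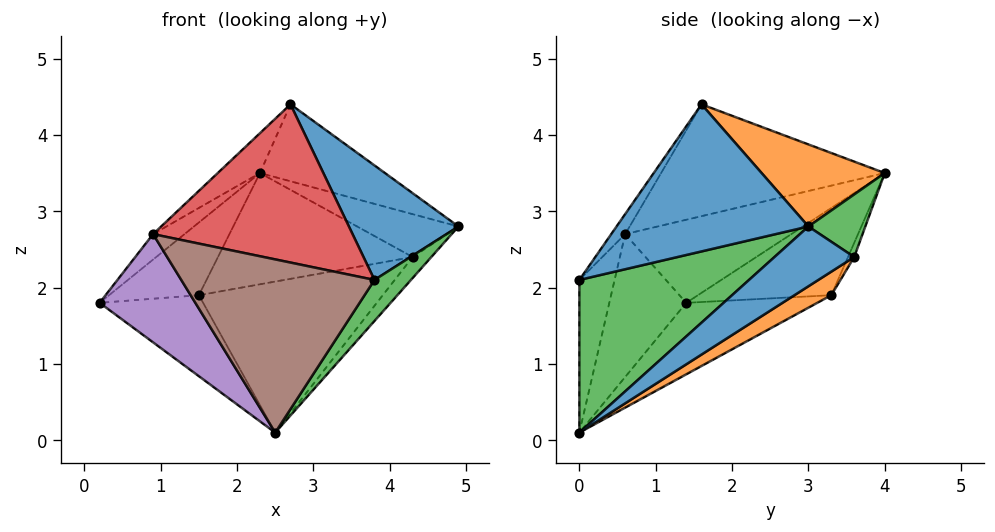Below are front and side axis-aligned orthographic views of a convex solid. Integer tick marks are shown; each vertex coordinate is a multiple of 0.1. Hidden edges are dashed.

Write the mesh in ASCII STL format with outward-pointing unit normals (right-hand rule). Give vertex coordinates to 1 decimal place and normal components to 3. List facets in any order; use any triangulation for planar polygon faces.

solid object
 facet normal 0.691 -0.395 0.605
  outer loop
   vertex 2.7 1.6 4.4
   vertex 3.8 0.0 2.1
   vertex 4.9 3.0 2.8
  endloop
 endfacet
 facet normal 0.374 0.380 0.846
  outer loop
   vertex 2.3 4.0 3.5
   vertex 2.7 1.6 4.4
   vertex 4.9 3.0 2.8
  endloop
 endfacet
 facet normal 0.825 -0.177 -0.536
  outer loop
   vertex 2.5 0.0 0.1
   vertex 4.9 3.0 2.8
   vertex 3.8 0.0 2.1
  endloop
 endfacet
 facet normal -0.058 -0.832 0.551
  outer loop
   vertex 0.9 0.6 2.7
   vertex 3.8 0.0 2.1
   vertex 2.7 1.6 4.4
  endloop
 endfacet
 facet normal -0.614 -0.763 -0.201
  outer loop
   vertex 0.9 0.6 2.7
   vertex 0.2 1.4 1.8
   vertex 2.5 0.0 0.1
  endloop
 endfacet
 facet normal -0.178 -0.977 0.116
  outer loop
   vertex 0.9 0.6 2.7
   vertex 2.5 0.0 0.1
   vertex 3.8 0.0 2.1
  endloop
 endfacet
 facet normal -0.720 0.136 0.681
  outer loop
   vertex 0.9 0.6 2.7
   vertex 2.3 4.0 3.5
   vertex 0.2 1.4 1.8
  endloop
 endfacet
 facet normal -0.719 0.136 0.682
  outer loop
   vertex 0.9 0.6 2.7
   vertex 2.7 1.6 4.4
   vertex 2.3 4.0 3.5
  endloop
 endfacet
 facet normal -0.818 0.551 0.168
  outer loop
   vertex 1.5 3.3 1.9
   vertex 0.2 1.4 1.8
   vertex 2.3 4.0 3.5
  endloop
 endfacet
 facet normal -0.421 0.333 -0.844
  outer loop
   vertex 1.5 3.3 1.9
   vertex 2.5 0.0 0.1
   vertex 0.2 1.4 1.8
  endloop
 endfacet
 facet normal 0.649 0.152 -0.746
  outer loop
   vertex 4.3 3.6 2.4
   vertex 4.9 3.0 2.8
   vertex 2.5 0.0 0.1
  endloop
 endfacet
 facet normal 0.100 0.500 -0.860
  outer loop
   vertex 4.3 3.6 2.4
   vertex 2.5 0.0 0.1
   vertex 1.5 3.3 1.9
  endloop
 endfacet
 facet normal 0.425 0.756 0.497
  outer loop
   vertex 4.3 3.6 2.4
   vertex 2.3 4.0 3.5
   vertex 4.9 3.0 2.8
  endloop
 endfacet
 facet normal -0.029 0.921 -0.388
  outer loop
   vertex 4.3 3.6 2.4
   vertex 1.5 3.3 1.9
   vertex 2.3 4.0 3.5
  endloop
 endfacet
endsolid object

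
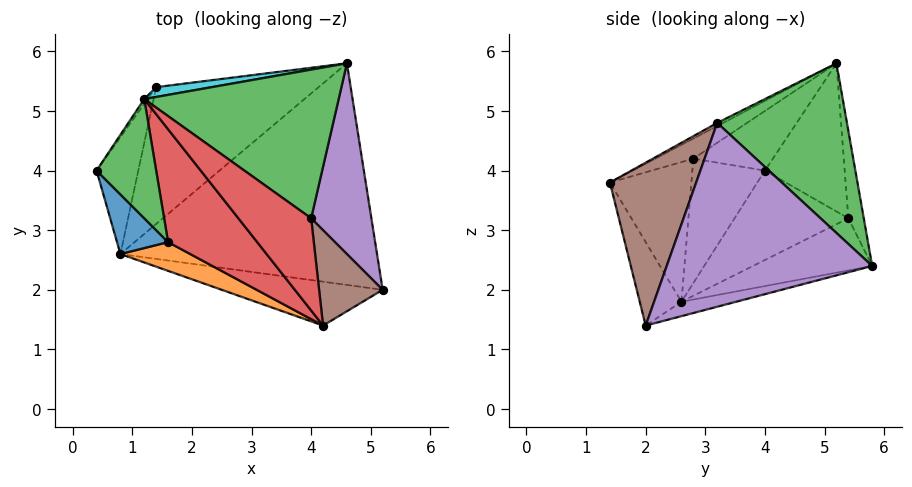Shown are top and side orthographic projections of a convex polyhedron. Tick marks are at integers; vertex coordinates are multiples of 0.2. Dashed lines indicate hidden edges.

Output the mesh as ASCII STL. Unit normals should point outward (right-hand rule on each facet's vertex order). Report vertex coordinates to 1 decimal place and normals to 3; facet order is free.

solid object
 facet normal -0.054 0.246 -0.968
  outer loop
   vertex 0.8 2.6 1.8
   vertex 4.6 5.8 2.4
   vertex 5.2 2.0 1.4
  endloop
 endfacet
 facet normal -0.156 -0.941 -0.300
  outer loop
   vertex 0.8 2.6 1.8
   vertex 5.2 2.0 1.4
   vertex 4.2 1.4 3.8
  endloop
 endfacet
 facet normal 0.578 0.478 0.662
  outer loop
   vertex 4.0 3.2 4.8
   vertex 4.6 5.8 2.4
   vertex 1.2 5.2 5.8
  endloop
 endfacet
 facet normal -0.038 -0.488 0.872
  outer loop
   vertex 4.0 3.2 4.8
   vertex 1.2 5.2 5.8
   vertex 4.2 1.4 3.8
  endloop
 endfacet
 facet normal 0.948 0.068 0.311
  outer loop
   vertex 4.0 3.2 4.8
   vertex 5.2 2.0 1.4
   vertex 4.6 5.8 2.4
  endloop
 endfacet
 facet normal 0.927 -0.098 0.362
  outer loop
   vertex 4.0 3.2 4.8
   vertex 4.2 1.4 3.8
   vertex 5.2 2.0 1.4
  endloop
 endfacet
 facet normal -0.840 0.376 -0.392
  outer loop
   vertex 1.4 5.4 3.2
   vertex 0.8 2.6 1.8
   vertex 0.4 4.0 4.0
  endloop
 endfacet
 facet normal -0.269 0.476 -0.837
  outer loop
   vertex 1.4 5.4 3.2
   vertex 4.6 5.8 2.4
   vertex 0.8 2.6 1.8
  endloop
 endfacet
 facet normal -0.819 0.574 -0.019
  outer loop
   vertex 1.4 5.4 3.2
   vertex 0.4 4.0 4.0
   vertex 1.2 5.2 5.8
  endloop
 endfacet
 facet normal -0.107 0.992 0.068
  outer loop
   vertex 1.4 5.4 3.2
   vertex 1.2 5.2 5.8
   vertex 4.6 5.8 2.4
  endloop
 endfacet
 facet normal -0.701 -0.653 0.288
  outer loop
   vertex 1.6 2.8 4.2
   vertex 0.4 4.0 4.0
   vertex 0.8 2.6 1.8
  endloop
 endfacet
 facet normal -0.436 -0.873 0.218
  outer loop
   vertex 1.6 2.8 4.2
   vertex 0.8 2.6 1.8
   vertex 4.2 1.4 3.8
  endloop
 endfacet
 facet normal -0.609 -0.508 0.609
  outer loop
   vertex 1.6 2.8 4.2
   vertex 1.2 5.2 5.8
   vertex 0.4 4.0 4.0
  endloop
 endfacet
 facet normal -0.181 -0.566 0.804
  outer loop
   vertex 1.6 2.8 4.2
   vertex 4.2 1.4 3.8
   vertex 1.2 5.2 5.8
  endloop
 endfacet
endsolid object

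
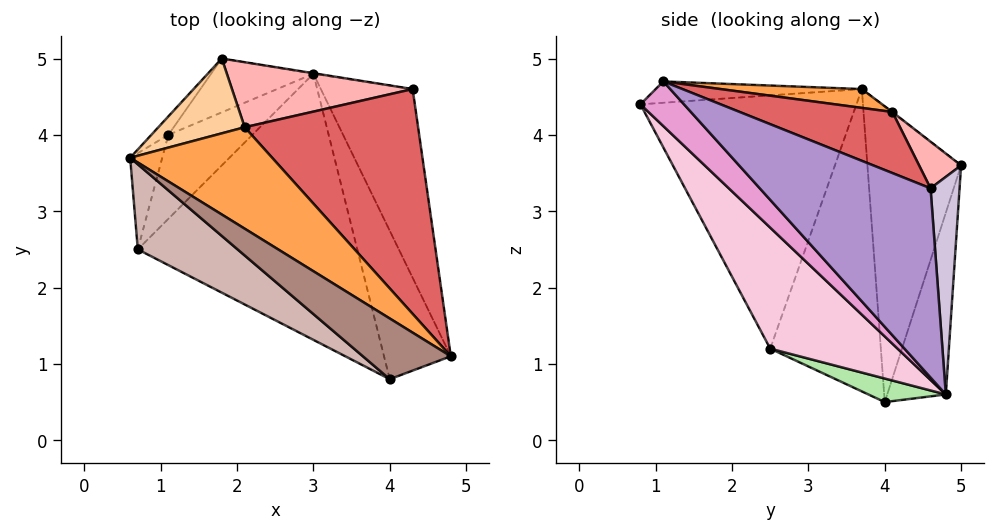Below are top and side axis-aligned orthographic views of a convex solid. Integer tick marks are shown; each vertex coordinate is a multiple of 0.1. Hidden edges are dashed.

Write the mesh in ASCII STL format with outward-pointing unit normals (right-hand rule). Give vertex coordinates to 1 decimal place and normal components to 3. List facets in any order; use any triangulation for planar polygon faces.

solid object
 facet normal -0.750 0.659 -0.043
  outer loop
   vertex 1.1 4.0 0.5
   vertex 0.6 3.7 4.6
   vertex 1.8 5.0 3.6
  endloop
 endfacet
 facet normal -0.370 0.905 -0.208
  outer loop
   vertex 3.0 4.8 0.6
   vertex 1.1 4.0 0.5
   vertex 1.8 5.0 3.6
  endloop
 endfacet
 facet normal 0.128 0.243 0.962
  outer loop
   vertex 2.1 4.1 4.3
   vertex 0.6 3.7 4.6
   vertex 4.8 1.1 4.7
  endloop
 endfacet
 facet normal -0.005 0.613 0.790
  outer loop
   vertex 2.1 4.1 4.3
   vertex 1.8 5.0 3.6
   vertex 0.6 3.7 4.6
  endloop
 endfacet
 facet normal -0.972 0.211 -0.103
  outer loop
   vertex 0.7 2.5 1.2
   vertex 0.6 3.7 4.6
   vertex 1.1 4.0 0.5
  endloop
 endfacet
 facet normal 0.240 -0.462 -0.854
  outer loop
   vertex 0.7 2.5 1.2
   vertex 1.1 4.0 0.5
   vertex 3.0 4.8 0.6
  endloop
 endfacet
 facet normal 0.306 0.391 0.868
  outer loop
   vertex 4.3 4.6 3.3
   vertex 2.1 4.1 4.3
   vertex 4.8 1.1 4.7
  endloop
 endfacet
 facet normal 0.192 0.642 0.743
  outer loop
   vertex 4.3 4.6 3.3
   vertex 1.8 5.0 3.6
   vertex 2.1 4.1 4.3
  endloop
 endfacet
 facet normal 0.899 -0.046 -0.436
  outer loop
   vertex 4.3 4.6 3.3
   vertex 4.8 1.1 4.7
   vertex 3.0 4.8 0.6
  endloop
 endfacet
 facet normal 0.158 0.987 -0.003
  outer loop
   vertex 4.3 4.6 3.3
   vertex 3.0 4.8 0.6
   vertex 1.8 5.0 3.6
  endloop
 endfacet
 facet normal -0.223 -0.325 0.919
  outer loop
   vertex 4.0 0.8 4.4
   vertex 4.8 1.1 4.7
   vertex 0.6 3.7 4.6
  endloop
 endfacet
 facet normal -0.621 -0.745 0.245
  outer loop
   vertex 4.0 0.8 4.4
   vertex 0.6 3.7 4.6
   vertex 0.7 2.5 1.2
  endloop
 endfacet
 facet normal 0.466 -0.545 -0.697
  outer loop
   vertex 4.0 0.8 4.4
   vertex 3.0 4.8 0.6
   vertex 4.8 1.1 4.7
  endloop
 endfacet
 facet normal 0.393 -0.580 -0.714
  outer loop
   vertex 4.0 0.8 4.4
   vertex 0.7 2.5 1.2
   vertex 3.0 4.8 0.6
  endloop
 endfacet
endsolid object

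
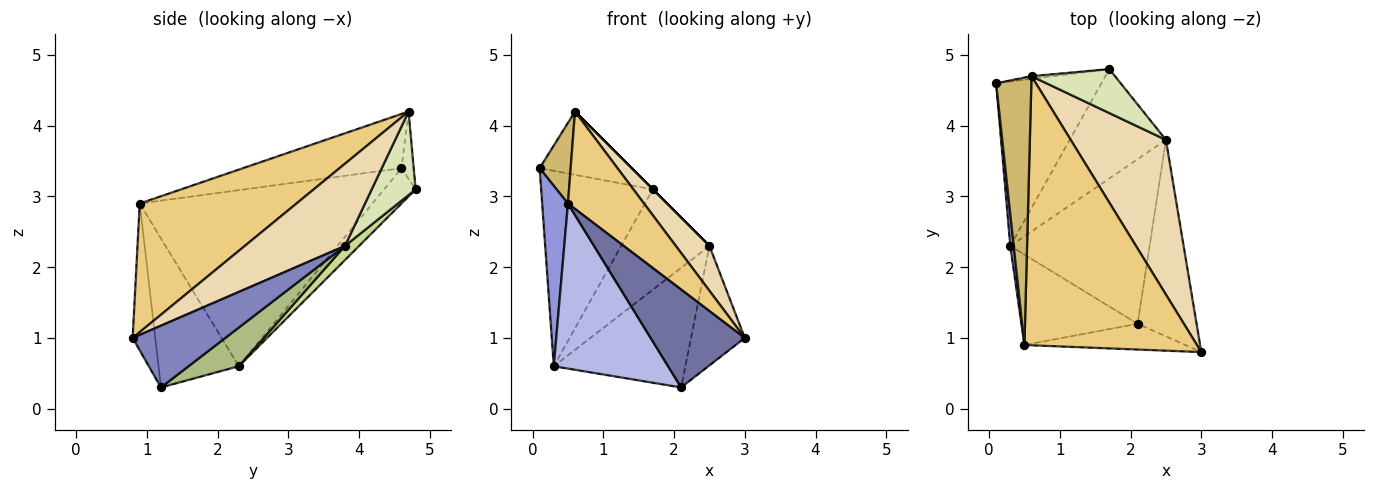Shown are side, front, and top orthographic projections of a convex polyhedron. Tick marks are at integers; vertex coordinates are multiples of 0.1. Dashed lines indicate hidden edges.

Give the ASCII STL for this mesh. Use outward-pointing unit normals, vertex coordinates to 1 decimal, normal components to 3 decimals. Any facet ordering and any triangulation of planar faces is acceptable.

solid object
 facet normal -0.226 -0.942 -0.248
  outer loop
   vertex 0.5 0.9 2.9
   vertex 2.1 1.2 0.3
   vertex 3.0 0.8 1.0
  endloop
 endfacet
 facet normal 0.667 0.387 -0.637
  outer loop
   vertex 2.5 3.8 2.3
   vertex 3.0 0.8 1.0
   vertex 2.1 1.2 0.3
  endloop
 endfacet
 facet normal -0.994 -0.110 0.019
  outer loop
   vertex 0.3 2.3 0.6
   vertex 0.5 0.9 2.9
   vertex 0.1 4.6 3.4
  endloop
 endfacet
 facet normal -0.525 -0.747 -0.409
  outer loop
   vertex 0.3 2.3 0.6
   vertex 2.1 1.2 0.3
   vertex 0.5 0.9 2.9
  endloop
 endfacet
 facet normal -0.211 0.748 -0.629
  outer loop
   vertex 0.3 2.3 0.6
   vertex 0.1 4.6 3.4
   vertex 1.7 4.8 3.1
  endloop
 endfacet
 facet normal 0.219 0.574 -0.789
  outer loop
   vertex 0.3 2.3 0.6
   vertex 2.5 3.8 2.3
   vertex 2.1 1.2 0.3
  endloop
 endfacet
 facet normal 0.108 0.672 -0.733
  outer loop
   vertex 0.3 2.3 0.6
   vertex 1.7 4.8 3.1
   vertex 2.5 3.8 2.3
  endloop
 endfacet
 facet normal 0.707 0.000 0.707
  outer loop
   vertex 0.6 4.7 4.2
   vertex 2.5 3.8 2.3
   vertex 1.7 4.8 3.1
  endloop
 endfacet
 facet normal -0.132 0.990 -0.042
  outer loop
   vertex 0.6 4.7 4.2
   vertex 1.7 4.8 3.1
   vertex 0.1 4.6 3.4
  endloop
 endfacet
 facet normal -0.828 -0.162 0.537
  outer loop
   vertex 0.6 4.7 4.2
   vertex 0.1 4.6 3.4
   vertex 0.5 0.9 2.9
  endloop
 endfacet
 facet normal 0.574 -0.279 0.770
  outer loop
   vertex 0.6 4.7 4.2
   vertex 0.5 0.9 2.9
   vertex 3.0 0.8 1.0
  endloop
 endfacet
 facet normal 0.638 -0.214 0.740
  outer loop
   vertex 0.6 4.7 4.2
   vertex 3.0 0.8 1.0
   vertex 2.5 3.8 2.3
  endloop
 endfacet
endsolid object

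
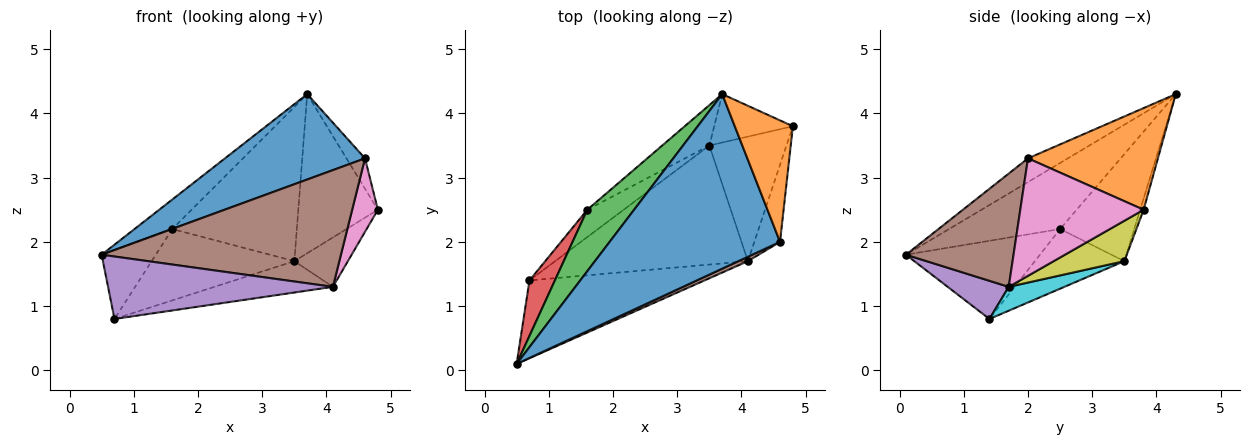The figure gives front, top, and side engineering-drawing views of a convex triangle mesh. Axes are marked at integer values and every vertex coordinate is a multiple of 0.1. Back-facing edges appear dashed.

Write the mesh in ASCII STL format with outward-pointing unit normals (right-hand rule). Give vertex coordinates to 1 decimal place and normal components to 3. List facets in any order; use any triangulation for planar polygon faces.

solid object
 facet normal -0.124 -0.436 0.891
  outer loop
   vertex 4.6 2.0 3.3
   vertex 3.7 4.3 4.3
   vertex 0.5 0.1 1.8
  endloop
 endfacet
 facet normal 0.862 0.123 0.492
  outer loop
   vertex 4.6 2.0 3.3
   vertex 4.8 3.8 2.5
   vertex 3.7 4.3 4.3
  endloop
 endfacet
 facet normal -0.786 0.268 0.557
  outer loop
   vertex 1.6 2.5 2.2
   vertex 0.5 0.1 1.8
   vertex 3.7 4.3 4.3
  endloop
 endfacet
 facet normal -0.888 0.359 0.289
  outer loop
   vertex 1.6 2.5 2.2
   vertex 0.7 1.4 0.8
   vertex 0.5 0.1 1.8
  endloop
 endfacet
 facet normal 0.168 -0.617 -0.769
  outer loop
   vertex 4.1 1.7 1.3
   vertex 0.5 0.1 1.8
   vertex 0.7 1.4 0.8
  endloop
 endfacet
 facet normal 0.410 -0.912 0.034
  outer loop
   vertex 4.1 1.7 1.3
   vertex 4.6 2.0 3.3
   vertex 0.5 0.1 1.8
  endloop
 endfacet
 facet normal 0.957 -0.199 -0.209
  outer loop
   vertex 4.1 1.7 1.3
   vertex 4.8 3.8 2.5
   vertex 4.6 2.0 3.3
  endloop
 endfacet
 facet normal -0.505 0.806 -0.308
  outer loop
   vertex 3.5 3.5 1.7
   vertex 0.7 1.4 0.8
   vertex 1.6 2.5 2.2
  endloop
 endfacet
 facet normal 0.438 0.332 -0.836
  outer loop
   vertex 3.5 3.5 1.7
   vertex 4.8 3.8 2.5
   vertex 4.1 1.7 1.3
  endloop
 endfacet
 facet normal 0.119 0.253 -0.960
  outer loop
   vertex 3.5 3.5 1.7
   vertex 4.1 1.7 1.3
   vertex 0.7 1.4 0.8
  endloop
 endfacet
 facet normal -0.042 0.956 -0.291
  outer loop
   vertex 3.5 3.5 1.7
   vertex 3.7 4.3 4.3
   vertex 4.8 3.8 2.5
  endloop
 endfacet
 facet normal -0.499 0.838 -0.220
  outer loop
   vertex 3.5 3.5 1.7
   vertex 1.6 2.5 2.2
   vertex 3.7 4.3 4.3
  endloop
 endfacet
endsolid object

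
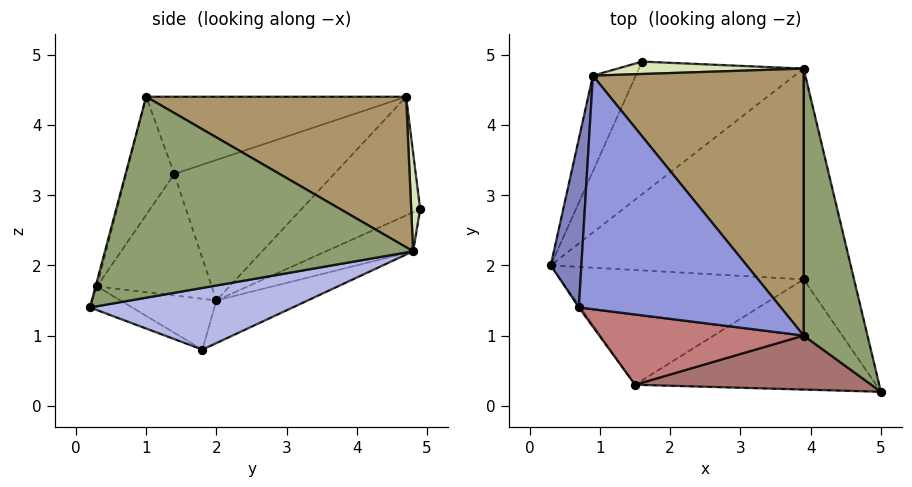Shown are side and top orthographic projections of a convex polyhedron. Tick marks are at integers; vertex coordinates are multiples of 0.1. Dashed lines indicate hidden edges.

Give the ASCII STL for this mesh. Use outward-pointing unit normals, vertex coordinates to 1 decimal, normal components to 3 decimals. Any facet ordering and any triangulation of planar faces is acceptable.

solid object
 facet normal -0.816 0.498 -0.295
  outer loop
   vertex 0.9 4.7 4.4
   vertex 1.6 4.9 2.8
   vertex 0.3 2.0 1.5
  endloop
 endfacet
 facet normal -0.977 -0.012 0.213
  outer loop
   vertex 0.7 1.4 3.3
   vertex 0.9 4.7 4.4
   vertex 0.3 2.0 1.5
  endloop
 endfacet
 facet normal -0.343 -0.278 0.897
  outer loop
   vertex 0.7 1.4 3.3
   vertex 3.9 1.0 4.4
   vertex 0.9 4.7 4.4
  endloop
 endfacet
 facet normal 0.743 0.283 -0.607
  outer loop
   vertex 3.9 4.8 2.2
   vertex 5.0 0.2 1.4
   vertex 3.9 1.8 0.8
  endloop
 endfacet
 facet normal 0.939 0.173 0.298
  outer loop
   vertex 3.9 4.8 2.2
   vertex 3.9 1.0 4.4
   vertex 5.0 0.2 1.4
  endloop
 endfacet
 facet normal -0.203 0.475 -0.856
  outer loop
   vertex 3.9 4.8 2.2
   vertex 0.3 2.0 1.5
   vertex 1.6 4.9 2.8
  endloop
 endfacet
 facet normal -0.151 0.418 -0.896
  outer loop
   vertex 3.9 4.8 2.2
   vertex 3.9 1.8 0.8
   vertex 0.3 2.0 1.5
  endloop
 endfacet
 facet normal 0.084 0.984 0.160
  outer loop
   vertex 3.9 4.8 2.2
   vertex 1.6 4.9 2.8
   vertex 0.9 4.7 4.4
  endloop
 endfacet
 facet normal 0.526 0.426 0.736
  outer loop
   vertex 3.9 4.8 2.2
   vertex 0.9 4.7 4.4
   vertex 3.9 1.0 4.4
  endloop
 endfacet
 facet normal -0.816 -0.578 -0.011
  outer loop
   vertex 1.5 0.3 1.7
   vertex 0.7 1.4 3.3
   vertex 0.3 2.0 1.5
  endloop
 endfacet
 facet normal -0.198 -0.251 -0.947
  outer loop
   vertex 1.5 0.3 1.7
   vertex 0.3 2.0 1.5
   vertex 3.9 1.8 0.8
  endloop
 endfacet
 facet normal -0.090 -0.403 -0.911
  outer loop
   vertex 1.5 0.3 1.7
   vertex 3.9 1.8 0.8
   vertex 5.0 0.2 1.4
  endloop
 endfacet
 facet normal -0.006 -0.967 0.256
  outer loop
   vertex 1.5 0.3 1.7
   vertex 5.0 0.2 1.4
   vertex 3.9 1.0 4.4
  endloop
 endfacet
 facet normal -0.263 -0.851 0.454
  outer loop
   vertex 1.5 0.3 1.7
   vertex 3.9 1.0 4.4
   vertex 0.7 1.4 3.3
  endloop
 endfacet
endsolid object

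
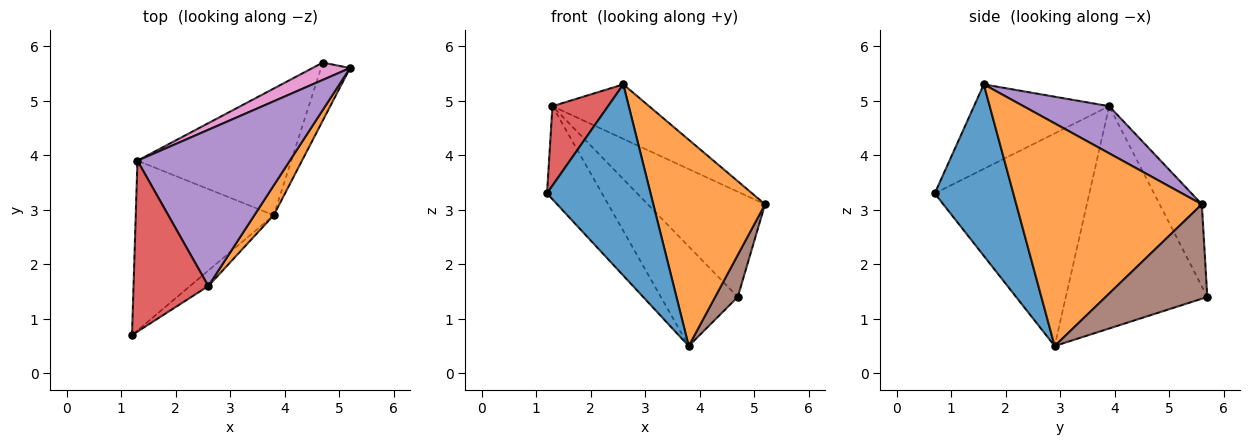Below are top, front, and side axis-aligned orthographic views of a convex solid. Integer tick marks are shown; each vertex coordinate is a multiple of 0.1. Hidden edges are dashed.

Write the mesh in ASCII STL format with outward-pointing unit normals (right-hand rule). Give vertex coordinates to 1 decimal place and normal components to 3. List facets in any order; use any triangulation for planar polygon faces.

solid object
 facet normal 0.603 -0.795 -0.065
  outer loop
   vertex 2.6 1.6 5.3
   vertex 1.2 0.7 3.3
   vertex 3.8 2.9 0.5
  endloop
 endfacet
 facet normal 0.854 -0.514 0.074
  outer loop
   vertex 2.6 1.6 5.3
   vertex 3.8 2.9 0.5
   vertex 5.2 5.6 3.1
  endloop
 endfacet
 facet normal -0.804 0.286 -0.522
  outer loop
   vertex 1.3 3.9 4.9
   vertex 3.8 2.9 0.5
   vertex 1.2 0.7 3.3
  endloop
 endfacet
 facet normal -0.716 -0.294 0.633
  outer loop
   vertex 1.3 3.9 4.9
   vertex 1.2 0.7 3.3
   vertex 2.6 1.6 5.3
  endloop
 endfacet
 facet normal 0.280 0.316 0.906
  outer loop
   vertex 1.3 3.9 4.9
   vertex 2.6 1.6 5.3
   vertex 5.2 5.6 3.1
  endloop
 endfacet
 facet normal 0.935 -0.208 -0.287
  outer loop
   vertex 4.7 5.7 1.4
   vertex 5.2 5.6 3.1
   vertex 3.8 2.9 0.5
  endloop
 endfacet
 facet normal -0.335 0.930 0.153
  outer loop
   vertex 4.7 5.7 1.4
   vertex 1.3 3.9 4.9
   vertex 5.2 5.6 3.1
  endloop
 endfacet
 facet normal -0.751 0.408 -0.519
  outer loop
   vertex 4.7 5.7 1.4
   vertex 3.8 2.9 0.5
   vertex 1.3 3.9 4.9
  endloop
 endfacet
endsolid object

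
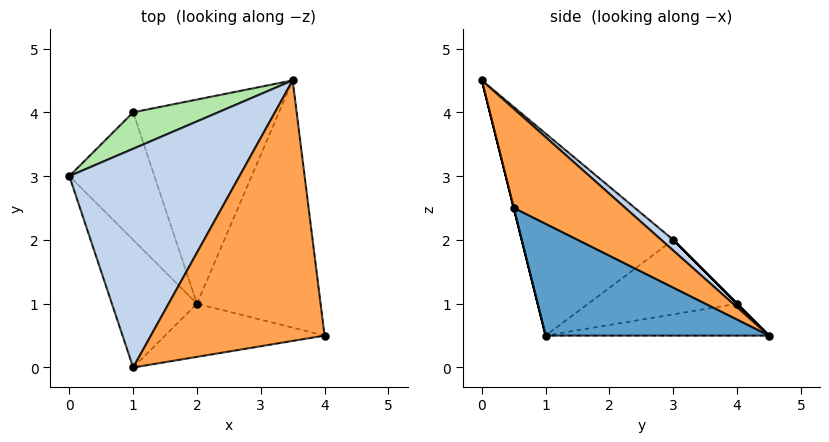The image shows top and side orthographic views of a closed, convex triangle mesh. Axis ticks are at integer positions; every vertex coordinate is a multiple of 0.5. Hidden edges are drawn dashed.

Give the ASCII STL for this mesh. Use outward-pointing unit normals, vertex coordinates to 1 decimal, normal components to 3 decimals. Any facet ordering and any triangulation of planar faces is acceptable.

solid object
 facet normal 0.644 -0.276 -0.713
  outer loop
   vertex 2.0 1.0 0.5
   vertex 3.5 4.5 0.5
   vertex 4.0 0.5 2.5
  endloop
 endfacet
 facet normal 0.047 0.649 0.760
  outer loop
   vertex 1.0 0.0 4.5
   vertex 3.5 4.5 0.5
   vertex 0.0 3.0 2.0
  endloop
 endfacet
 facet normal 0.444 0.444 0.778
  outer loop
   vertex 1.0 0.0 4.5
   vertex 4.0 0.5 2.5
   vertex 3.5 4.5 0.5
  endloop
 endfacet
 facet normal -0.780 -0.533 -0.328
  outer loop
   vertex 1.0 0.0 4.5
   vertex 0.0 3.0 2.0
   vertex 2.0 1.0 0.5
  endloop
 endfacet
 facet normal 0.000 -0.970 -0.243
  outer loop
   vertex 1.0 0.0 4.5
   vertex 2.0 1.0 0.5
   vertex 4.0 0.5 2.5
  endloop
 endfacet
 facet normal 0.000 0.707 0.707
  outer loop
   vertex 1.0 4.0 1.0
   vertex 0.0 3.0 2.0
   vertex 3.5 4.5 0.5
  endloop
 endfacet
 facet normal -0.656 -0.094 -0.749
  outer loop
   vertex 1.0 4.0 1.0
   vertex 2.0 1.0 0.5
   vertex 0.0 3.0 2.0
  endloop
 endfacet
 facet normal -0.213 0.091 -0.973
  outer loop
   vertex 1.0 4.0 1.0
   vertex 3.5 4.5 0.5
   vertex 2.0 1.0 0.5
  endloop
 endfacet
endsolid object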